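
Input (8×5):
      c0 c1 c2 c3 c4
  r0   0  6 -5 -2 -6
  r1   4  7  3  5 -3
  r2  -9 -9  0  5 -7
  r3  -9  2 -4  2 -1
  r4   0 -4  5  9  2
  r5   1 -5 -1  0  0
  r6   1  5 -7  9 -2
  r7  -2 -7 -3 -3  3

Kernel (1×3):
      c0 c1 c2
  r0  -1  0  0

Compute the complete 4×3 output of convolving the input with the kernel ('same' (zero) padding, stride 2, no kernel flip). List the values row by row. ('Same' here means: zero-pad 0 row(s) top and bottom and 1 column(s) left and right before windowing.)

0 -6 2
0 9 -5
0 4 -9
0 -5 -9

Output[0,0]: The receptive field on the zero-padded input at this output position is [0 0 6]. Elementwise product with the kernel and sum: 0·-1.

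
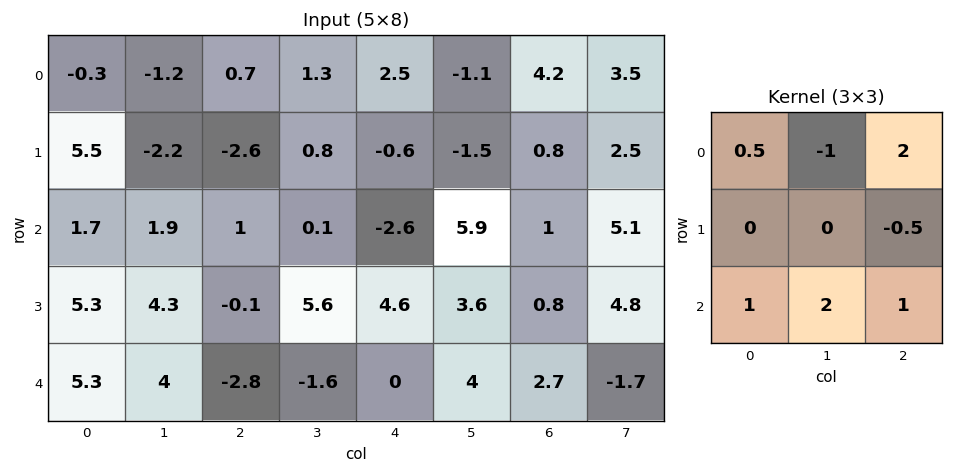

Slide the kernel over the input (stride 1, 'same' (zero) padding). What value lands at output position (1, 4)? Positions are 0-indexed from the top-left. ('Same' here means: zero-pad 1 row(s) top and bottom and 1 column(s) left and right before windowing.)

-2.5

The receptive field on the zero-padded input at this output position is [1.3 2.5 -1.1 / 0.8 -0.6 -1.5 / 0.1 -2.6 5.9]. Elementwise product with the kernel and sum: 1.3·0.5 + 2.5·-1 + -1.1·2 + -1.5·-0.5 + 0.1·1 + -2.6·2 + 5.9·1.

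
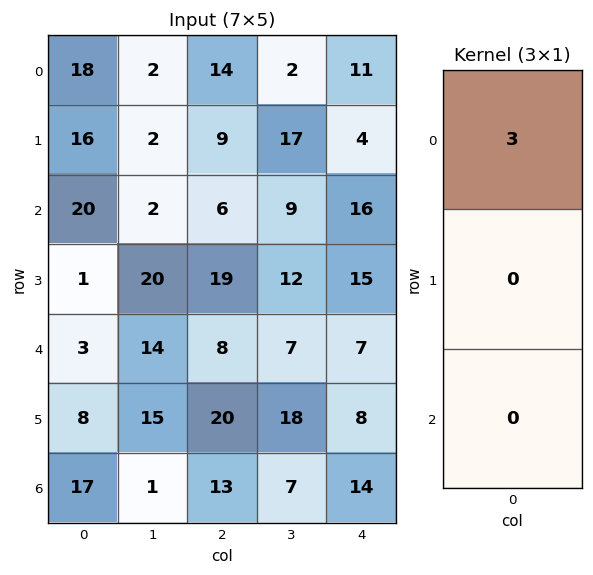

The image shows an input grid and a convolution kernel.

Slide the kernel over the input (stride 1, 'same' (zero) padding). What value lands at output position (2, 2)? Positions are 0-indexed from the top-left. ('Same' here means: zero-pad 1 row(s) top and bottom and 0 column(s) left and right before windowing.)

The receptive field on the zero-padded input at this output position is [9 / 6 / 19]. Elementwise product with the kernel and sum: 9·3.

27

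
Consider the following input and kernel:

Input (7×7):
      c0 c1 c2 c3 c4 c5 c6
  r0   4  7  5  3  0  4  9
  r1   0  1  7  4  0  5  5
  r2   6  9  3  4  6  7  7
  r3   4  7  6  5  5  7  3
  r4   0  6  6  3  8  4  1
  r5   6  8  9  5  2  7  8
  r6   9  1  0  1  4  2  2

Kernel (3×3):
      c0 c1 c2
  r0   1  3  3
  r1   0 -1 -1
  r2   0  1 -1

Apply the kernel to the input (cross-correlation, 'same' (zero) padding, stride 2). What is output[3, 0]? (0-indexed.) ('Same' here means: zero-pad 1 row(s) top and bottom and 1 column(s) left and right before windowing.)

The receptive field on the zero-padded input at this output position is [0 6 8 / 0 9 1 / 0 0 0]. Elementwise product with the kernel and sum: 0·1 + 6·3 + 8·3 + 9·-1 + 1·-1 + 0·1 + 0·-1.

32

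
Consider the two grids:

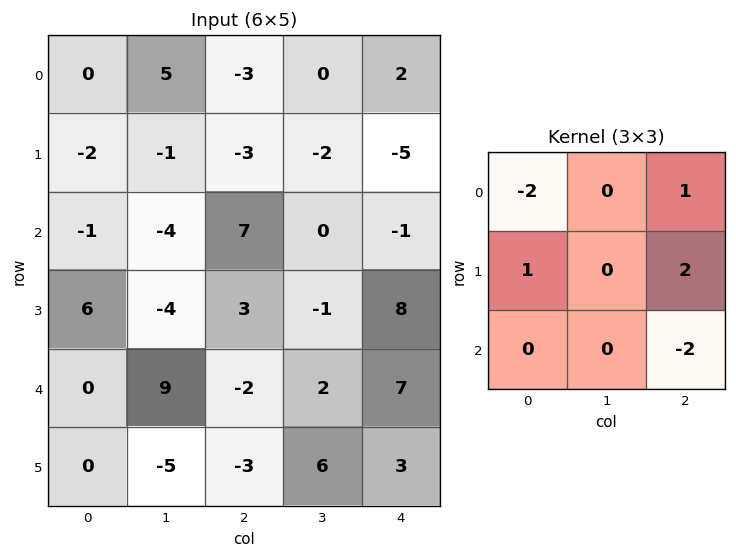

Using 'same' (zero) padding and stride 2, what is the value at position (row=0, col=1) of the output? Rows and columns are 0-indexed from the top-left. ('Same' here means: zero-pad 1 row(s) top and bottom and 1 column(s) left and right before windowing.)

The receptive field on the zero-padded input at this output position is [0 0 0 / 5 -3 0 / -1 -3 -2]. Elementwise product with the kernel and sum: 0·-2 + 0·1 + 5·1 + 0·2 + -2·-2.

9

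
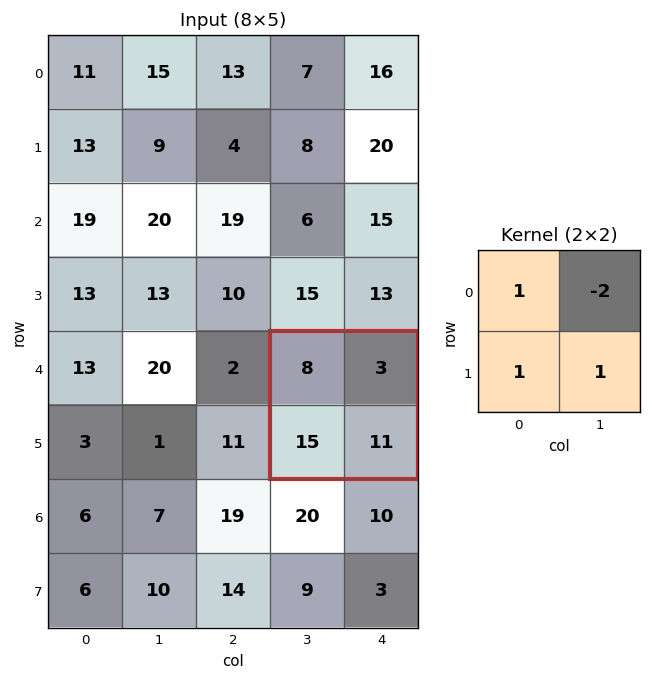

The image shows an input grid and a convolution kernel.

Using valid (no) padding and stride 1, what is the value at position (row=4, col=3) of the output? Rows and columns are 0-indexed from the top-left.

28

The receptive field on the input at this output position is [8 3 / 15 11]. Elementwise product with the kernel and sum: 8·1 + 3·-2 + 15·1 + 11·1.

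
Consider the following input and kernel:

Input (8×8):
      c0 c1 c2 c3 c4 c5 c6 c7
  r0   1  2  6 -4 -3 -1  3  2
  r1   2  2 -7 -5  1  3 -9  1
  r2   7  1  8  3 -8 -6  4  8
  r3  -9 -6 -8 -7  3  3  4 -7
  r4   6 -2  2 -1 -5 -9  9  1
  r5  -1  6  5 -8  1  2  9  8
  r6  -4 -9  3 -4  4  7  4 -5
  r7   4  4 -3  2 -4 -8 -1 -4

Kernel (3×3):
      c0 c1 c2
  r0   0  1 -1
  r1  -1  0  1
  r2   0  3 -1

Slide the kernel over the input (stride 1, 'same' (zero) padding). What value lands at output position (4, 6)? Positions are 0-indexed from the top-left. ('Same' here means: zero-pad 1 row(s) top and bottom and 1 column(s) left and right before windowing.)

40

The receptive field on the zero-padded input at this output position is [3 4 -7 / -9 9 1 / 2 9 8]. Elementwise product with the kernel and sum: 4·1 + -7·-1 + -9·-1 + 1·1 + 9·3 + 8·-1.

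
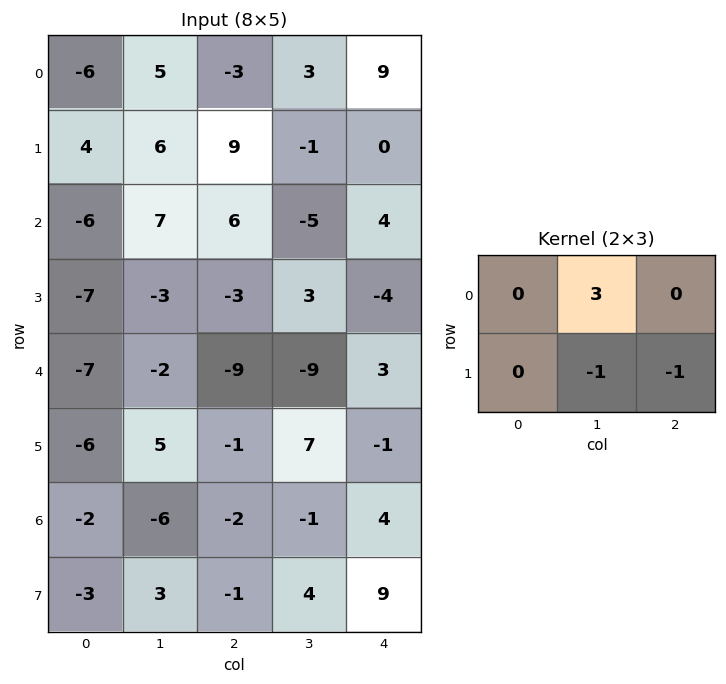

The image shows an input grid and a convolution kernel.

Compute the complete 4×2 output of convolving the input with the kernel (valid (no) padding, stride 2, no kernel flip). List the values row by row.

0 10
27 -14
-10 -33
-20 -16

Output[0,0]: The receptive field on the input at this output position is [-6 5 -3 / 4 6 9]. Elementwise product with the kernel and sum: 5·3 + 6·-1 + 9·-1.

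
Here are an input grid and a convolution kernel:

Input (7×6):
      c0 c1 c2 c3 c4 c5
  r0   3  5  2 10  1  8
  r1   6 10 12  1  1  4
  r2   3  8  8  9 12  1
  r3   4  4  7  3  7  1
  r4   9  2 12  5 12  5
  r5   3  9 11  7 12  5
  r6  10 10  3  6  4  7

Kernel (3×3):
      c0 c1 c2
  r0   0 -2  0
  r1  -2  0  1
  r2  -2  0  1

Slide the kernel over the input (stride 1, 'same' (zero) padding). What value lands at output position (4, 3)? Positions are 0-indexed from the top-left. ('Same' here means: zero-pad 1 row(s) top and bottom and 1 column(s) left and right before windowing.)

-28

The receptive field on the zero-padded input at this output position is [7 3 7 / 12 5 12 / 11 7 12]. Elementwise product with the kernel and sum: 3·-2 + 12·-2 + 12·1 + 11·-2 + 12·1.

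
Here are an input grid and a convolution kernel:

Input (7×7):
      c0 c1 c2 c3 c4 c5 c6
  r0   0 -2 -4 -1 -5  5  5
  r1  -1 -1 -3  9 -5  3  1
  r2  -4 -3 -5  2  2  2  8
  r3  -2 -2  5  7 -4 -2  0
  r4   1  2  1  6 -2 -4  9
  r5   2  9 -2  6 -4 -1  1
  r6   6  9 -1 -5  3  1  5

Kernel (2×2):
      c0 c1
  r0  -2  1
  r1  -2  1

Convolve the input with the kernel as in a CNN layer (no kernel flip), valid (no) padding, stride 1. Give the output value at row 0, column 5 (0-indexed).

The receptive field on the input at this output position is [5 5 / 3 1]. Elementwise product with the kernel and sum: 5·-2 + 5·1 + 3·-2 + 1·1.

-10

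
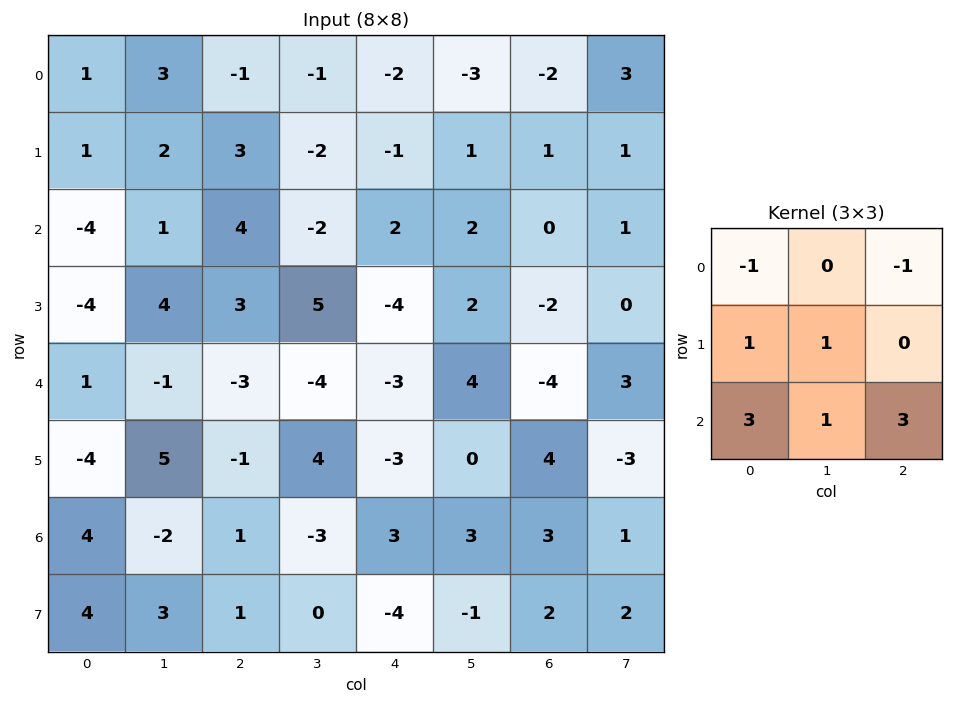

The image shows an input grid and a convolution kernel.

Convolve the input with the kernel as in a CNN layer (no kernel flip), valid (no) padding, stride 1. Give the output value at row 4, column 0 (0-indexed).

The receptive field on the input at this output position is [1 -1 -3 / -4 5 -1 / 4 -2 1]. Elementwise product with the kernel and sum: 1·-1 + -3·-1 + -4·1 + 5·1 + 4·3 + -2·1 + 1·3.

16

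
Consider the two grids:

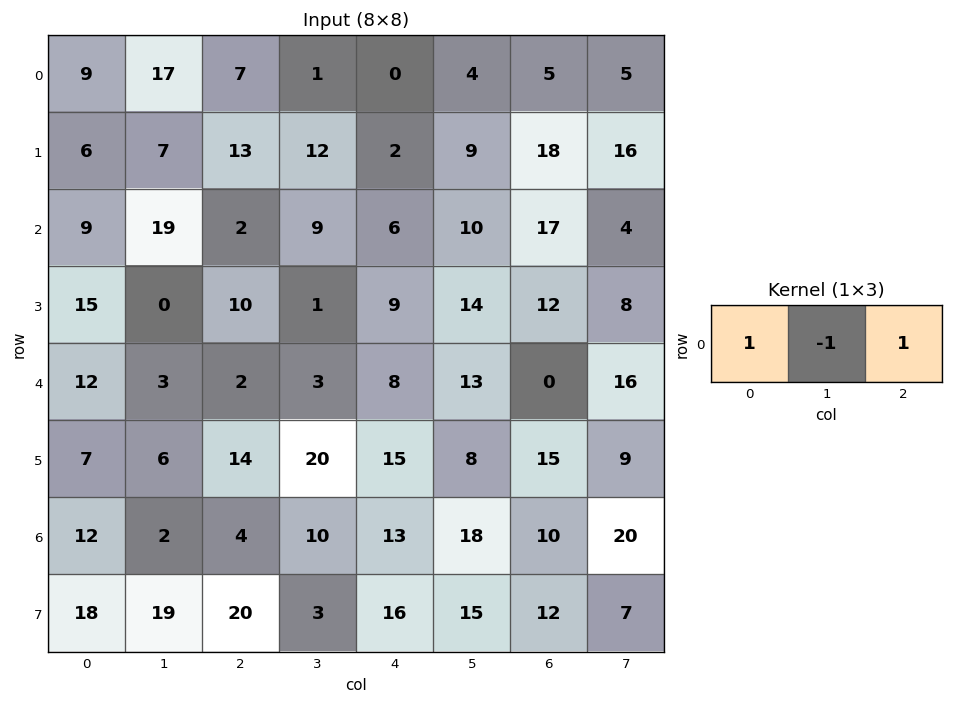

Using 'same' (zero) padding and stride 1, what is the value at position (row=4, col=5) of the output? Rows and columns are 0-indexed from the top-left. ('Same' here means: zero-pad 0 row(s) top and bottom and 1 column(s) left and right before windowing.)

-5

The receptive field on the zero-padded input at this output position is [8 13 0]. Elementwise product with the kernel and sum: 8·1 + 13·-1 + 0·1.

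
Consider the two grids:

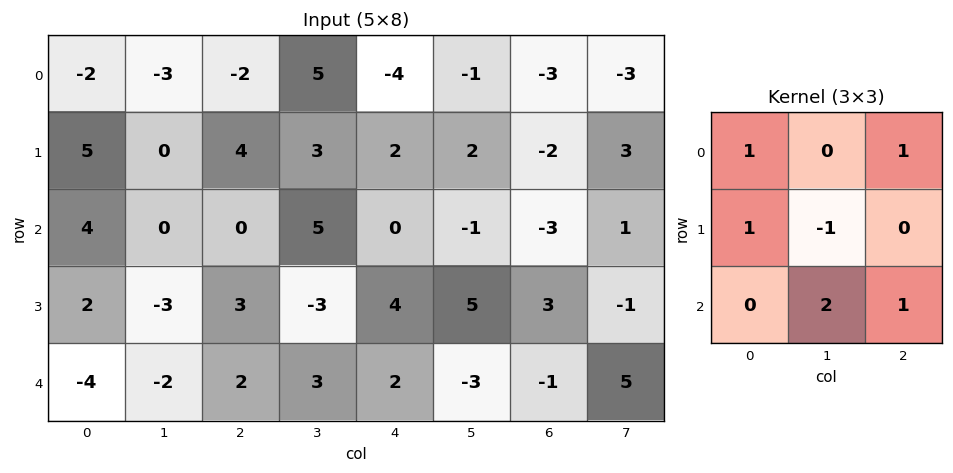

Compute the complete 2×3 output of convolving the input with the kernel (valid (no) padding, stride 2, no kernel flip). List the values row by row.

1 5 -12
7 14 -11

Output[0,0]: The receptive field on the input at this output position is [-2 -3 -2 / 5 0 4 / 4 0 0]. Elementwise product with the kernel and sum: -2·1 + -2·1 + 5·1 + 0·-1 + 0·2 + 0·1.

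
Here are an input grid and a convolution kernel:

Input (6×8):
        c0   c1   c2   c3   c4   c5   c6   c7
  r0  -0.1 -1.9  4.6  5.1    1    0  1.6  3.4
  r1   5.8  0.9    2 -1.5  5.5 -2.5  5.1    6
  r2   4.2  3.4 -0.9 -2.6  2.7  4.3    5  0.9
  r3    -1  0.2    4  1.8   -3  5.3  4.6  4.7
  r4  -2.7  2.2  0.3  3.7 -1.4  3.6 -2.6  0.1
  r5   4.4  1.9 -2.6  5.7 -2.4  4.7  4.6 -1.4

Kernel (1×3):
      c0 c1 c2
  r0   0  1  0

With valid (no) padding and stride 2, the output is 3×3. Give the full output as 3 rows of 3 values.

Output[0,0]: The receptive field on the input at this output position is [-0.1 -1.9 4.6]. Elementwise product with the kernel and sum: -1.9·1.
Output[0,1]: The receptive field on the input at this output position is [4.6 5.1 1]. Elementwise product with the kernel and sum: 5.1·1.

-1.9 5.1 0
3.4 -2.6 4.3
2.2 3.7 3.6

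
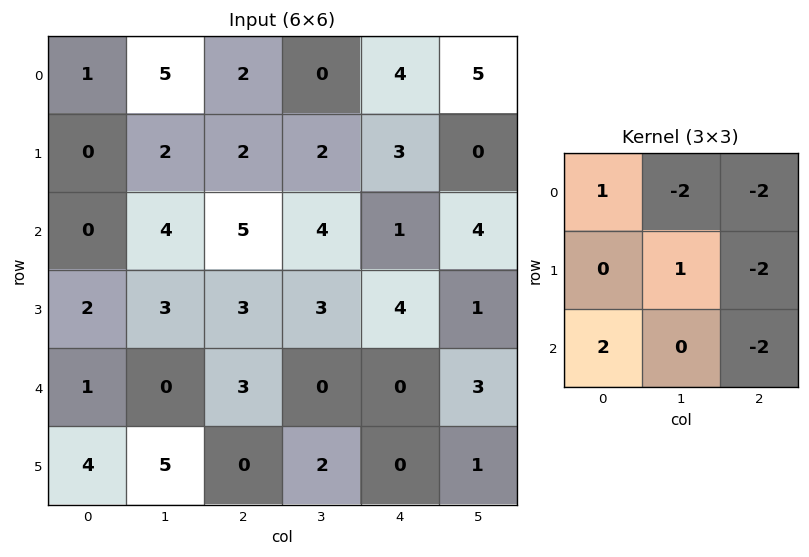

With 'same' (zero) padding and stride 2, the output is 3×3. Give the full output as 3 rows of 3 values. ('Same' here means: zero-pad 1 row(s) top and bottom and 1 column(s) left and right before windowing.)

Output[0,0]: The receptive field on the zero-padded input at this output position is [0 0 0 / 0 1 5 / 0 0 2]. Elementwise product with the kernel and sum: 0·1 + 0·-2 + 0·-2 + 1·1 + 5·-2 + 0·2 + 2·-2.
Output[0,1]: The receptive field on the zero-padded input at this output position is [0 0 0 / 5 2 0 / 2 2 2]. Elementwise product with the kernel and sum: 0·1 + 0·-2 + 0·-2 + 2·1 + 0·-2 + 2·2 + 2·-2.

-13 2 -2
-18 -9 -7
-19 0 -11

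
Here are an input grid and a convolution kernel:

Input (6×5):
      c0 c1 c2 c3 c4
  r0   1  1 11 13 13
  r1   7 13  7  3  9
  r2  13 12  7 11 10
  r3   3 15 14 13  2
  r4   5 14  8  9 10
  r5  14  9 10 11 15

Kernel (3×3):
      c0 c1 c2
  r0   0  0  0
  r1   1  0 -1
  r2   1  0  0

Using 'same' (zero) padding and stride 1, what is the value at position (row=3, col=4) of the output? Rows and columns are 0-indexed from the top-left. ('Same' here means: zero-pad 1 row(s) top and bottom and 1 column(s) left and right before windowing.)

The receptive field on the zero-padded input at this output position is [11 10 0 / 13 2 0 / 9 10 0]. Elementwise product with the kernel and sum: 13·1 + 0·-1 + 9·1.

22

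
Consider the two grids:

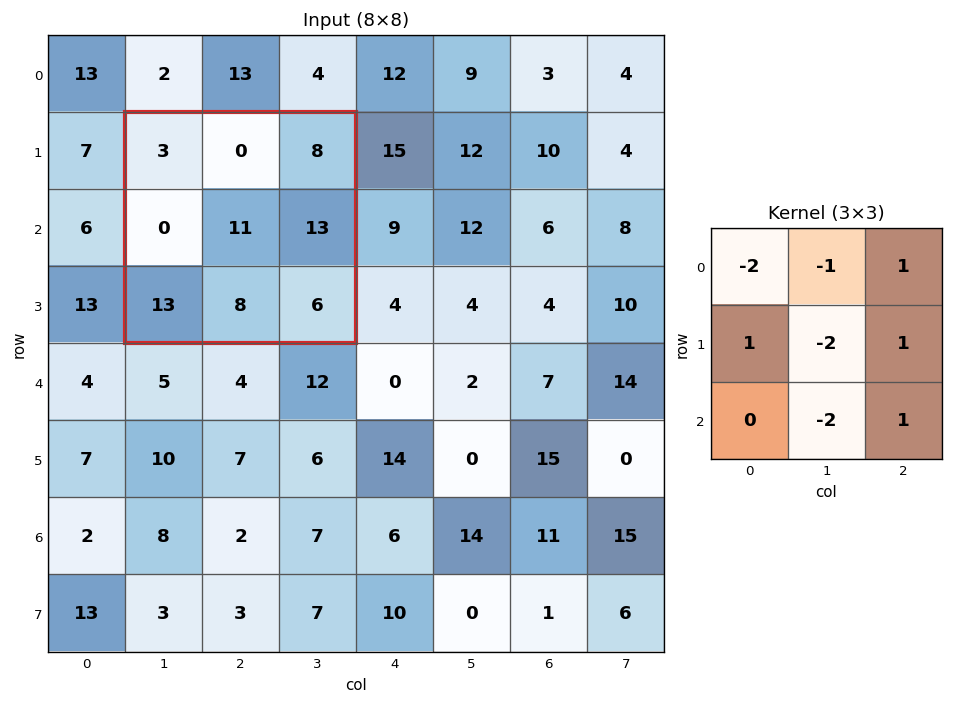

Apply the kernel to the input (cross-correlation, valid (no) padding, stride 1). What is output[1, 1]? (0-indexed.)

-17

The receptive field on the input at this output position is [3 0 8 / 0 11 13 / 13 8 6]. Elementwise product with the kernel and sum: 3·-2 + 0·-1 + 8·1 + 0·1 + 11·-2 + 13·1 + 8·-2 + 6·1.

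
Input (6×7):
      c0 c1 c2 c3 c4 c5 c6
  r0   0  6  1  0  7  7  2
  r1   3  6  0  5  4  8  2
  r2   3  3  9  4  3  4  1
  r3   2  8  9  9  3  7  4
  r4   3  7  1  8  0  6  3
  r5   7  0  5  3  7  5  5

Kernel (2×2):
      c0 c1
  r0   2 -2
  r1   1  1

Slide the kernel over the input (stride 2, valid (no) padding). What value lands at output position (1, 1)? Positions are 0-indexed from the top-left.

The receptive field on the input at this output position is [9 4 / 9 9]. Elementwise product with the kernel and sum: 9·2 + 4·-2 + 9·1 + 9·1.

28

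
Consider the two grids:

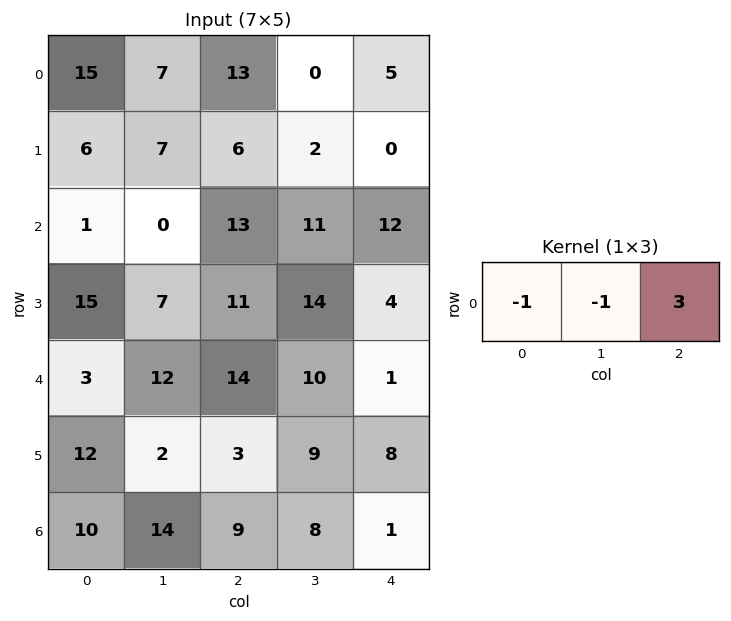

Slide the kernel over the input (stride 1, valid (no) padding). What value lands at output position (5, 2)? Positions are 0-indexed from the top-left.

12

The receptive field on the input at this output position is [3 9 8]. Elementwise product with the kernel and sum: 3·-1 + 9·-1 + 8·3.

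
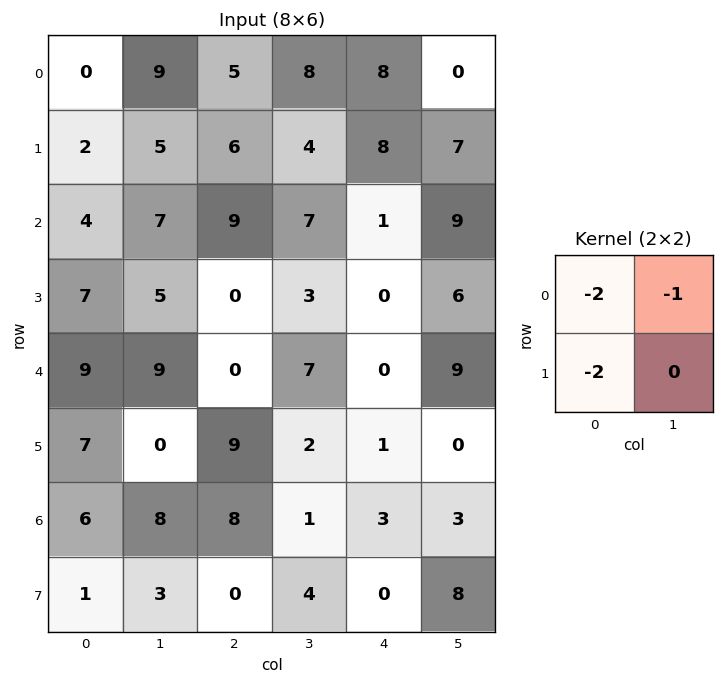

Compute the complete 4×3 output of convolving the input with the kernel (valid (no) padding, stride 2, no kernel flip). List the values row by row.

-13 -30 -32
-29 -25 -11
-41 -25 -11
-22 -17 -9

Output[0,0]: The receptive field on the input at this output position is [0 9 / 2 5]. Elementwise product with the kernel and sum: 0·-2 + 9·-1 + 2·-2.
Output[0,1]: The receptive field on the input at this output position is [5 8 / 6 4]. Elementwise product with the kernel and sum: 5·-2 + 8·-1 + 6·-2.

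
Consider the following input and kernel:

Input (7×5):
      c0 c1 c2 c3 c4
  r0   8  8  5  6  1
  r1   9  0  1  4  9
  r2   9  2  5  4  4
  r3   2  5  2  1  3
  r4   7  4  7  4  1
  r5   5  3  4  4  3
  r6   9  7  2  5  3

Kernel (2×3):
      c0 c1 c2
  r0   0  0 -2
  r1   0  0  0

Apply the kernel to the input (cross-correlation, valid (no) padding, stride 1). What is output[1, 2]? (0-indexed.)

The receptive field on the input at this output position is [1 4 9 / 5 4 4]. Elementwise product with the kernel and sum: 9·-2.

-18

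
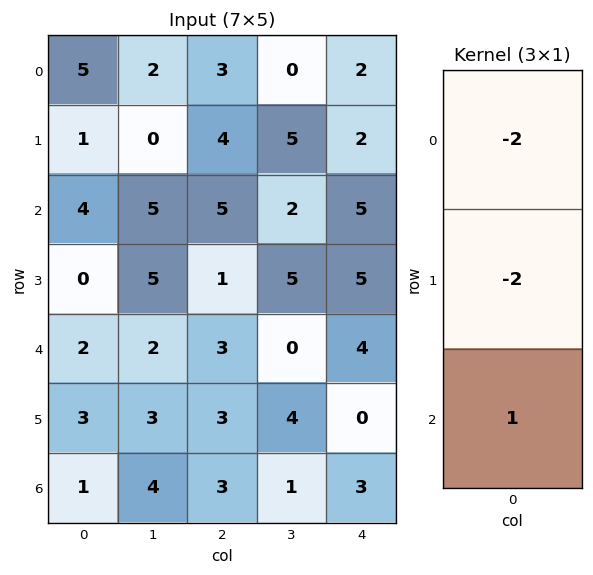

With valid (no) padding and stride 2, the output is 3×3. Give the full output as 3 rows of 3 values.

Output[0,0]: The receptive field on the input at this output position is [5 / 1 / 4]. Elementwise product with the kernel and sum: 5·-2 + 1·-2 + 4·1.

-8 -9 -3
-6 -9 -16
-9 -9 -5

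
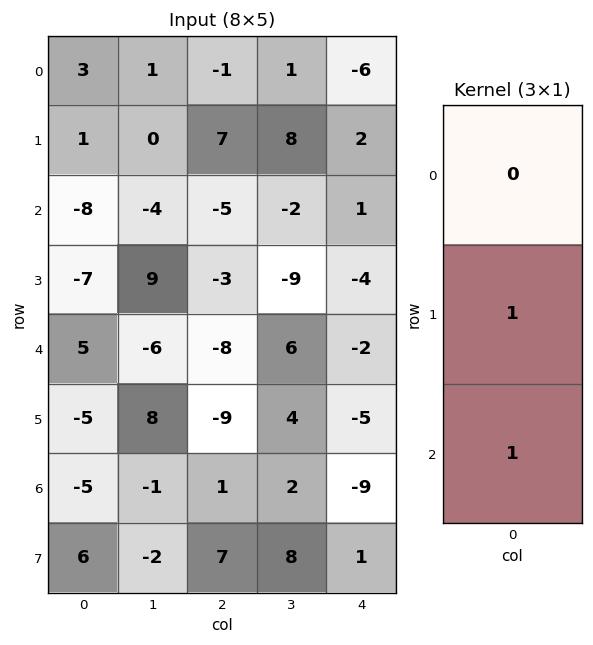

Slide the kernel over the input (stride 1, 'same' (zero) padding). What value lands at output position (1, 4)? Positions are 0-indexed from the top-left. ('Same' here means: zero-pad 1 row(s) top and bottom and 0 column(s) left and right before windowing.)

3

The receptive field on the zero-padded input at this output position is [-6 / 2 / 1]. Elementwise product with the kernel and sum: 2·1 + 1·1.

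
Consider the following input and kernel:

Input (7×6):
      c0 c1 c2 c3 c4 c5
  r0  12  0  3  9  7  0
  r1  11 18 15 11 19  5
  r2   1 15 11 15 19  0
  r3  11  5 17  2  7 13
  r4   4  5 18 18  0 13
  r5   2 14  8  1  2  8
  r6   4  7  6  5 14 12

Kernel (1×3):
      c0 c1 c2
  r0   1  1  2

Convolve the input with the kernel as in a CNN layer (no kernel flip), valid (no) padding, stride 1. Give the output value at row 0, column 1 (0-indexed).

21

The receptive field on the input at this output position is [0 3 9]. Elementwise product with the kernel and sum: 0·1 + 3·1 + 9·2.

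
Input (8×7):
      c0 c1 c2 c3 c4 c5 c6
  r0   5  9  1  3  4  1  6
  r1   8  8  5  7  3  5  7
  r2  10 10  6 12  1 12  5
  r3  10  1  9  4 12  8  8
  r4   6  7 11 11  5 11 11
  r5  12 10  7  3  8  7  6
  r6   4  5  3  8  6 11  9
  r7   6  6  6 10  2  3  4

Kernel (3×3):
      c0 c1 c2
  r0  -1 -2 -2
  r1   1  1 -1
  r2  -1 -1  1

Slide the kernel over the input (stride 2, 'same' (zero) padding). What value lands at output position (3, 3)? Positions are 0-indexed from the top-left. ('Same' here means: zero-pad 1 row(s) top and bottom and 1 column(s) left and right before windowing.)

-6

The receptive field on the zero-padded input at this output position is [7 6 0 / 11 9 0 / 3 4 0]. Elementwise product with the kernel and sum: 7·-1 + 6·-2 + 0·-2 + 11·1 + 9·1 + 0·-1 + 3·-1 + 4·-1 + 0·1.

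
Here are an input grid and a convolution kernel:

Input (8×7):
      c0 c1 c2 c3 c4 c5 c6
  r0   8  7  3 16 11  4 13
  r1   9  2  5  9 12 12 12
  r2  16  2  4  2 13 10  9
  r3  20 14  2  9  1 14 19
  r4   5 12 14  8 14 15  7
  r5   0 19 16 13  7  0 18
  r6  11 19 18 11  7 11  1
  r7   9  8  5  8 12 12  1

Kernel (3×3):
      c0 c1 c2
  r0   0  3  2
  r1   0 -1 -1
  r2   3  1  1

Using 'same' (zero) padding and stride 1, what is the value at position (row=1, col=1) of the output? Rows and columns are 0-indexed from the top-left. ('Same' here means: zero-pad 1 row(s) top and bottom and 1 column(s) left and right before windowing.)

74

The receptive field on the zero-padded input at this output position is [8 7 3 / 9 2 5 / 16 2 4]. Elementwise product with the kernel and sum: 7·3 + 3·2 + 2·-1 + 5·-1 + 16·3 + 2·1 + 4·1.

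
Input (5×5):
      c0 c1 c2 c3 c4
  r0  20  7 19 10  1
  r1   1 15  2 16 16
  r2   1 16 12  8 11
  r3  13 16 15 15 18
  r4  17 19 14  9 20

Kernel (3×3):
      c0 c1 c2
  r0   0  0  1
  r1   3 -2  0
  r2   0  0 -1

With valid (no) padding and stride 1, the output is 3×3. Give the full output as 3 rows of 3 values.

Output[0,0]: The receptive field on the input at this output position is [20 7 19 / 1 15 2 / 1 16 12]. Elementwise product with the kernel and sum: 19·1 + 1·3 + 15·-2 + 12·-1.

-20 43 -36
-42 25 18
5 17 6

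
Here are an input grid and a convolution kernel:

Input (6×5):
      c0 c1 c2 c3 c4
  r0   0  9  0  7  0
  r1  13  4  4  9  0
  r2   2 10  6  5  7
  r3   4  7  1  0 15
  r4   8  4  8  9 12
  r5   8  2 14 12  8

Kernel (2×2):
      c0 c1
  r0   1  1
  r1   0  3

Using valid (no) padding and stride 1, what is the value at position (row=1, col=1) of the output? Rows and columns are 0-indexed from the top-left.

26

The receptive field on the input at this output position is [4 4 / 10 6]. Elementwise product with the kernel and sum: 4·1 + 4·1 + 6·3.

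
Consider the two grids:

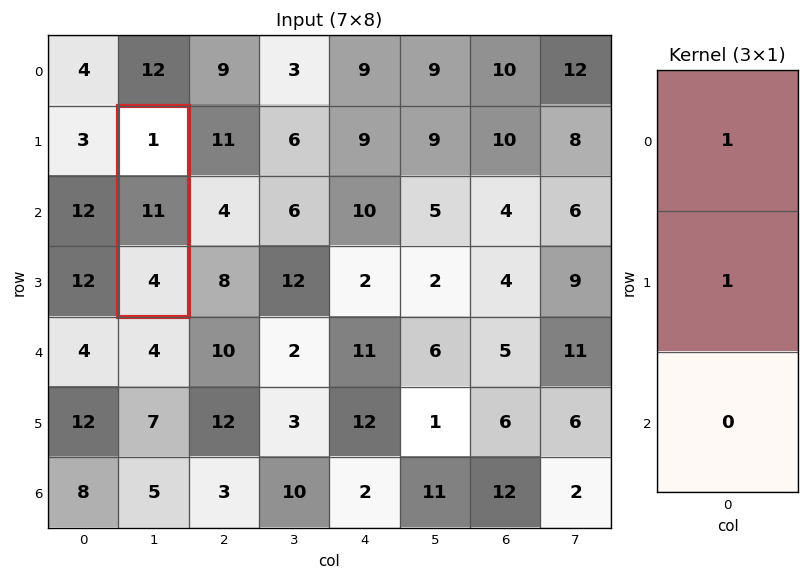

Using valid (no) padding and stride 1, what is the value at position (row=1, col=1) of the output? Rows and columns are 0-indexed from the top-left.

12

The receptive field on the input at this output position is [1 / 11 / 4]. Elementwise product with the kernel and sum: 1·1 + 11·1.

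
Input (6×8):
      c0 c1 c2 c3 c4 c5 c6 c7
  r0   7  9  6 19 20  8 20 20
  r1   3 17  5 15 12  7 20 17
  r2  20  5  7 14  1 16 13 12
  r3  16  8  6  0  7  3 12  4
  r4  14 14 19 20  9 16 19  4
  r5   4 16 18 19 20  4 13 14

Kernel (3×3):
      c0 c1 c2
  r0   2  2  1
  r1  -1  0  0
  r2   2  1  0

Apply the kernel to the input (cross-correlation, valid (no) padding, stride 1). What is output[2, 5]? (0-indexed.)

The receptive field on the input at this output position is [16 13 12 / 3 12 4 / 16 19 4]. Elementwise product with the kernel and sum: 16·2 + 13·2 + 12·1 + 3·-1 + 16·2 + 19·1.

118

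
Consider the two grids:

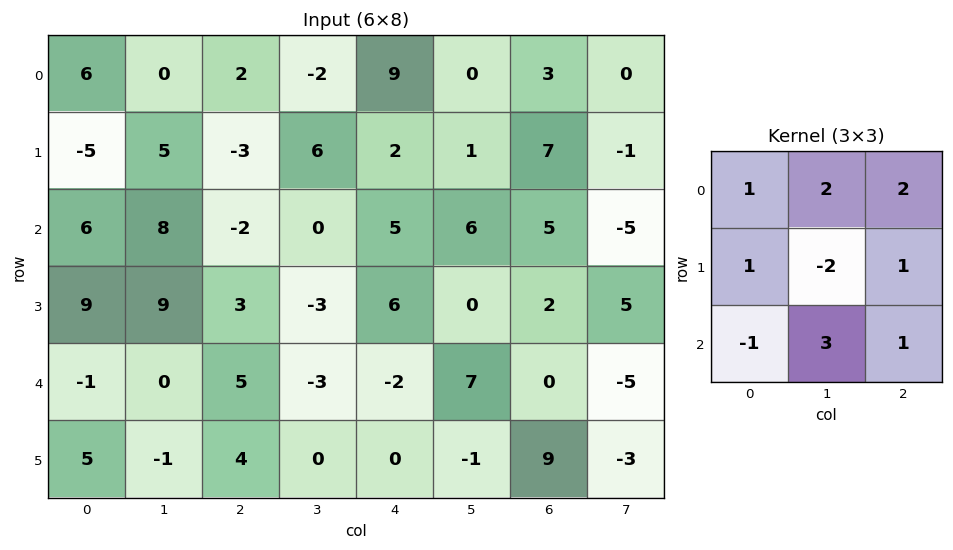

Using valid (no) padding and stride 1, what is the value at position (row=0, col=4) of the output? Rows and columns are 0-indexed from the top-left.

40

The receptive field on the input at this output position is [9 0 3 / 2 1 7 / 5 6 5]. Elementwise product with the kernel and sum: 9·1 + 0·2 + 3·2 + 2·1 + 1·-2 + 7·1 + 5·-1 + 6·3 + 5·1.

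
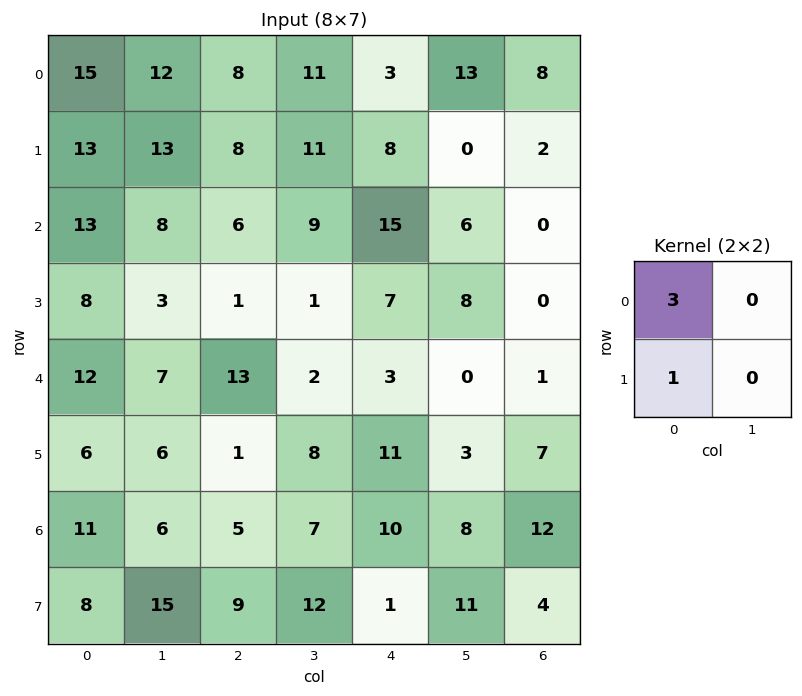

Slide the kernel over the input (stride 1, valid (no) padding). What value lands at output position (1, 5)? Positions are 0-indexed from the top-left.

The receptive field on the input at this output position is [0 2 / 6 0]. Elementwise product with the kernel and sum: 0·3 + 6·1.

6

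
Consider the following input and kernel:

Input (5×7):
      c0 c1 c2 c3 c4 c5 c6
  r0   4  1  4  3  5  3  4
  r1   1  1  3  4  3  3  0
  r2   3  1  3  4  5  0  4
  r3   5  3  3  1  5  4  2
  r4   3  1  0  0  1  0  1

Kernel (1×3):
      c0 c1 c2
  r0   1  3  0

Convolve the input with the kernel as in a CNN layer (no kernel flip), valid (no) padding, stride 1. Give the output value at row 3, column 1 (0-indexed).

The receptive field on the input at this output position is [3 3 1]. Elementwise product with the kernel and sum: 3·1 + 3·3.

12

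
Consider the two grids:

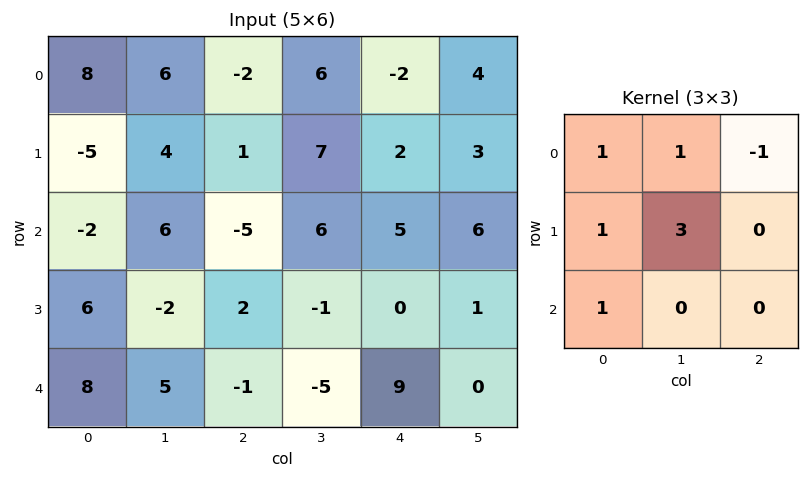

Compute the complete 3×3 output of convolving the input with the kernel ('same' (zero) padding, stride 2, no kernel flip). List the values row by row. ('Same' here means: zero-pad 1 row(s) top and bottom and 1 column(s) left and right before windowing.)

24 4 7
-15 -13 26
32 3 20

Output[0,0]: The receptive field on the zero-padded input at this output position is [0 0 0 / 0 8 6 / 0 -5 4]. Elementwise product with the kernel and sum: 0·1 + 0·1 + 0·-1 + 0·1 + 8·3 + 0·1.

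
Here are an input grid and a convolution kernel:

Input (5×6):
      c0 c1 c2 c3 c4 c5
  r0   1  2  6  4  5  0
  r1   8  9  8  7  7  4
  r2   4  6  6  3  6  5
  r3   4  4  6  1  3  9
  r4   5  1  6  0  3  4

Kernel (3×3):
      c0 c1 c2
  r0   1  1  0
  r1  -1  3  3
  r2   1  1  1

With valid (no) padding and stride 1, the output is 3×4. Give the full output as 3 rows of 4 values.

62 59 59 49
63 49 46 57
48 36 24 51

Output[0,0]: The receptive field on the input at this output position is [1 2 6 / 8 9 8 / 4 6 6]. Elementwise product with the kernel and sum: 1·1 + 2·1 + 8·-1 + 9·3 + 8·3 + 4·1 + 6·1 + 6·1.
Output[0,1]: The receptive field on the input at this output position is [2 6 4 / 9 8 7 / 6 6 3]. Elementwise product with the kernel and sum: 2·1 + 6·1 + 9·-1 + 8·3 + 7·3 + 6·1 + 6·1 + 3·1.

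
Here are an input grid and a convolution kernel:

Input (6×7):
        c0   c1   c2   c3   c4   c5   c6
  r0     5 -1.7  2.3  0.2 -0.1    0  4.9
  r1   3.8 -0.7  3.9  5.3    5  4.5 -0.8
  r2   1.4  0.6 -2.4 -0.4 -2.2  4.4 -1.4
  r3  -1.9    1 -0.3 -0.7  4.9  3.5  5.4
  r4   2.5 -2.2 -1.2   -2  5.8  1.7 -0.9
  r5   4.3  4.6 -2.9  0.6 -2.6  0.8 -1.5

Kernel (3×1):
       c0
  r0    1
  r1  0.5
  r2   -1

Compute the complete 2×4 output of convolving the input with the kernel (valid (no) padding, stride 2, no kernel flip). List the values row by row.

Output[0,0]: The receptive field on the input at this output position is [5 / 3.8 / 1.4]. Elementwise product with the kernel and sum: 5·1 + 3.8·0.5 + 1.4·-1.
Output[0,1]: The receptive field on the input at this output position is [2.3 / 3.9 / -2.4]. Elementwise product with the kernel and sum: 2.3·1 + 3.9·0.5 + -2.4·-1.

5.5 6.65 4.6 5.9
-2.05 -1.35 -5.55 2.2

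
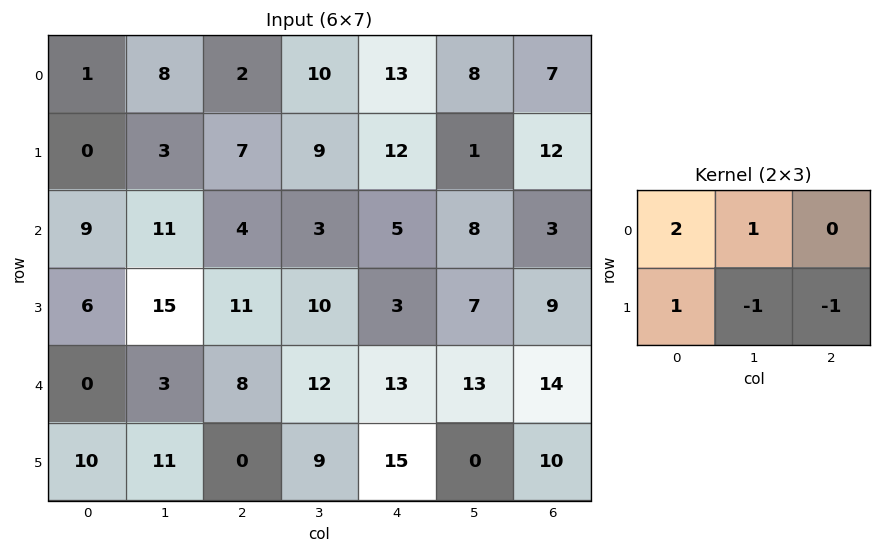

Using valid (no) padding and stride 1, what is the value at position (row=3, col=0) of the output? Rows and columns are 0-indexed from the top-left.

The receptive field on the input at this output position is [6 15 11 / 0 3 8]. Elementwise product with the kernel and sum: 6·2 + 15·1 + 0·1 + 3·-1 + 8·-1.

16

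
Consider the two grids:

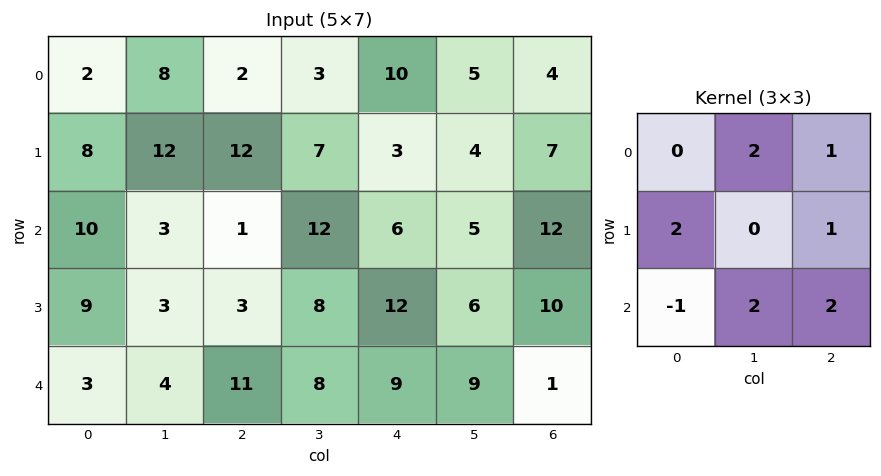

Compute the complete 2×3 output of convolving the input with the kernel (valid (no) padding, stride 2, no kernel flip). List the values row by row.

Output[0,0]: The receptive field on the input at this output position is [2 8 2 / 8 12 12 / 10 3 1]. Elementwise product with the kernel and sum: 8·2 + 2·1 + 8·2 + 12·1 + 10·-1 + 3·2 + 1·2.
Output[0,1]: The receptive field on the input at this output position is [2 3 10 / 12 7 3 / 1 12 6]. Elementwise product with the kernel and sum: 3·2 + 10·1 + 12·2 + 3·1 + 1·-1 + 12·2 + 6·2.

44 78 55
55 71 67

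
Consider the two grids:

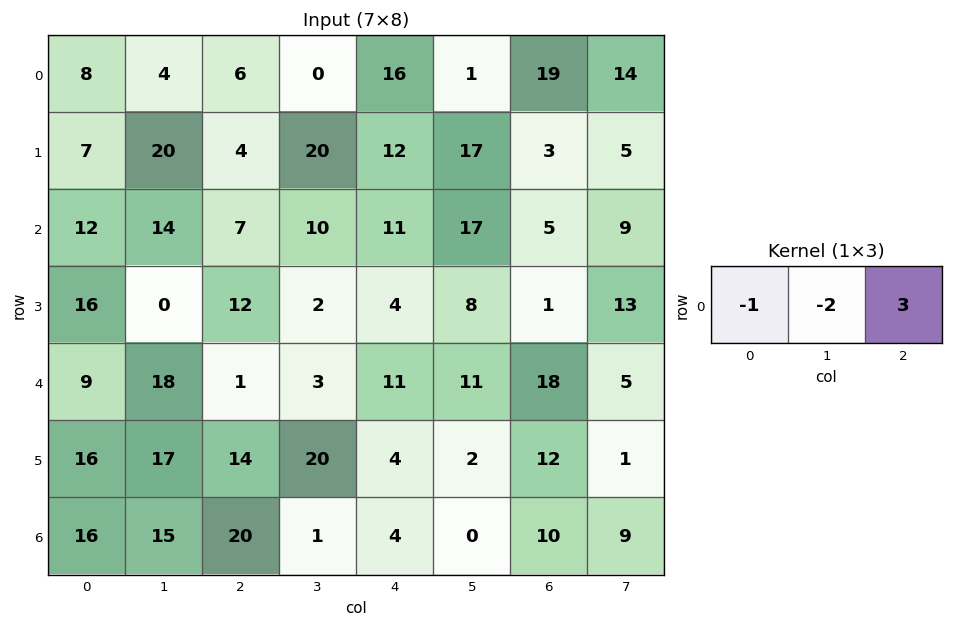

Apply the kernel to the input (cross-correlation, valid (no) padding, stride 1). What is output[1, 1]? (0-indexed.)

The receptive field on the input at this output position is [20 4 20]. Elementwise product with the kernel and sum: 20·-1 + 4·-2 + 20·3.

32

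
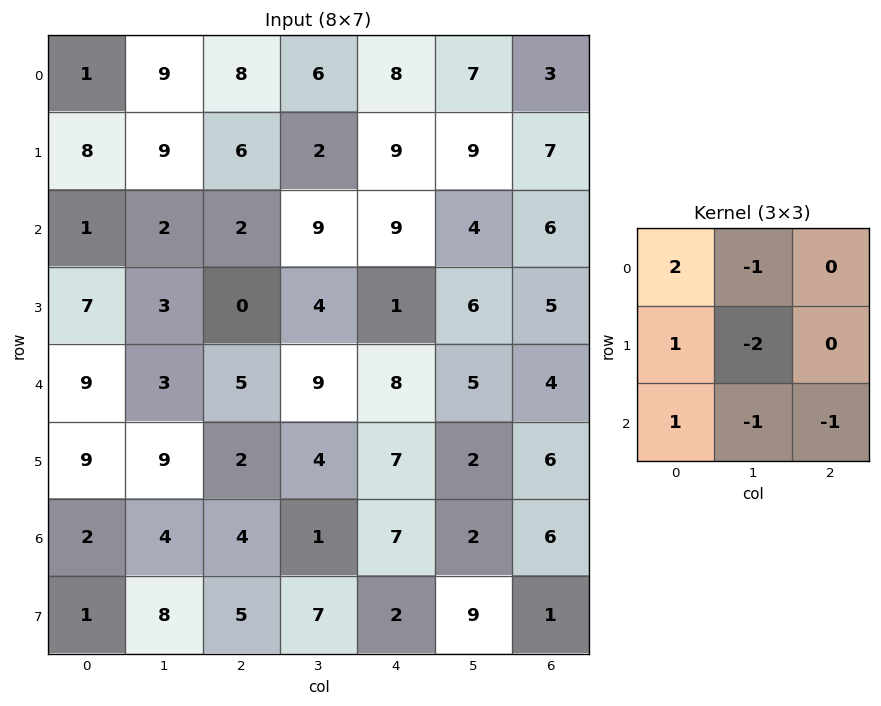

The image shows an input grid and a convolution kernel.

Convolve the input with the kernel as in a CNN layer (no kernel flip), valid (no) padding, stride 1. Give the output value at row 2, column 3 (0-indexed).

The receptive field on the input at this output position is [9 9 4 / 4 1 6 / 9 8 5]. Elementwise product with the kernel and sum: 9·2 + 9·-1 + 4·1 + 1·-2 + 9·1 + 8·-1 + 5·-1.

7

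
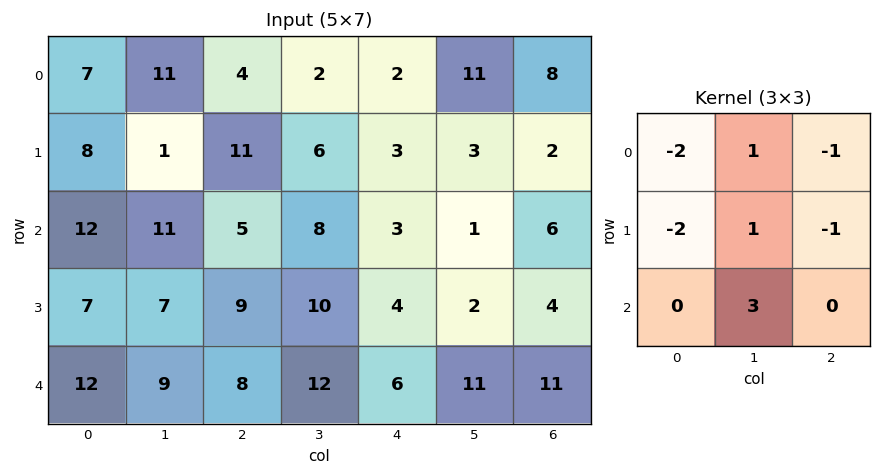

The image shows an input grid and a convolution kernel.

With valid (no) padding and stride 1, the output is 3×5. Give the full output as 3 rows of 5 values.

0 -2 -3 -16 -3
-23 5 6 -14 -10
-7 -16 19 -14 12

Output[0,0]: The receptive field on the input at this output position is [7 11 4 / 8 1 11 / 12 11 5]. Elementwise product with the kernel and sum: 7·-2 + 11·1 + 4·-1 + 8·-2 + 1·1 + 11·-1 + 11·3.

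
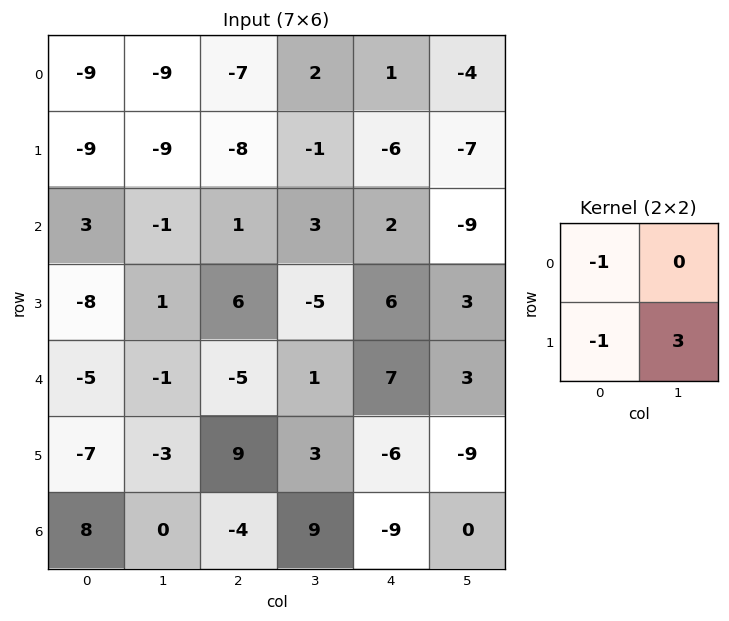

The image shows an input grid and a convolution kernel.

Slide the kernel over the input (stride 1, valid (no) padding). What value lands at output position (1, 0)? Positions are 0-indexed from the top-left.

3

The receptive field on the input at this output position is [-9 -9 / 3 -1]. Elementwise product with the kernel and sum: -9·-1 + 3·-1 + -1·3.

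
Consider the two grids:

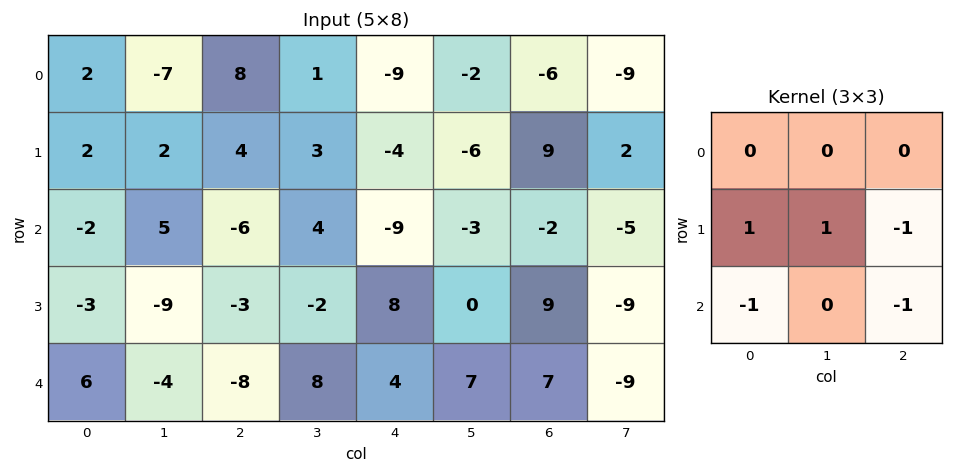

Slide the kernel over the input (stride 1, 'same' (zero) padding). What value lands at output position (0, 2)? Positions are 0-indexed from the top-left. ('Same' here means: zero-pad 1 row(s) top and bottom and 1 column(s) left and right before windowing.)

The receptive field on the zero-padded input at this output position is [0 0 0 / -7 8 1 / 2 4 3]. Elementwise product with the kernel and sum: -7·1 + 8·1 + 1·-1 + 2·-1 + 3·-1.

-5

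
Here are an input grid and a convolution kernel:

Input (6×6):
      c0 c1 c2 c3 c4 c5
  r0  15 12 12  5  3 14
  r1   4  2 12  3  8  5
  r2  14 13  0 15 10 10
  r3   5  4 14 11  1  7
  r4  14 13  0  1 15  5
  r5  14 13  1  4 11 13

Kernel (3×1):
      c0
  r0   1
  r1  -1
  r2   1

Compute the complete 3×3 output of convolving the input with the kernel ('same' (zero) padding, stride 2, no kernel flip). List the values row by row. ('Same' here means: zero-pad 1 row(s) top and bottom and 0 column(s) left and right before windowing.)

-11 0 5
-5 26 -1
5 15 -3

Output[0,0]: The receptive field on the zero-padded input at this output position is [0 / 15 / 4]. Elementwise product with the kernel and sum: 0·1 + 15·-1 + 4·1.
Output[0,1]: The receptive field on the zero-padded input at this output position is [0 / 12 / 12]. Elementwise product with the kernel and sum: 0·1 + 12·-1 + 12·1.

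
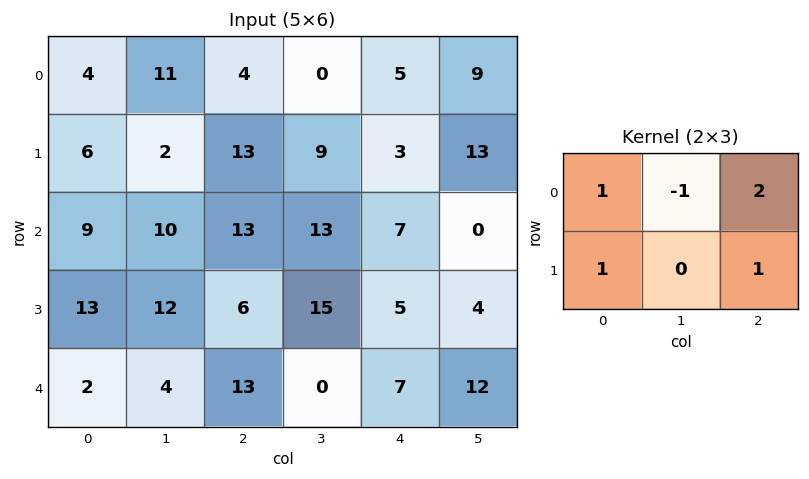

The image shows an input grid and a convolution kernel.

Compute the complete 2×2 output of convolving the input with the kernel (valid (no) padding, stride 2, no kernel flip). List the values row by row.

Output[0,0]: The receptive field on the input at this output position is [4 11 4 / 6 2 13]. Elementwise product with the kernel and sum: 4·1 + 11·-1 + 4·2 + 6·1 + 13·1.
Output[0,1]: The receptive field on the input at this output position is [4 0 5 / 13 9 3]. Elementwise product with the kernel and sum: 4·1 + 0·-1 + 5·2 + 13·1 + 3·1.

20 30
44 25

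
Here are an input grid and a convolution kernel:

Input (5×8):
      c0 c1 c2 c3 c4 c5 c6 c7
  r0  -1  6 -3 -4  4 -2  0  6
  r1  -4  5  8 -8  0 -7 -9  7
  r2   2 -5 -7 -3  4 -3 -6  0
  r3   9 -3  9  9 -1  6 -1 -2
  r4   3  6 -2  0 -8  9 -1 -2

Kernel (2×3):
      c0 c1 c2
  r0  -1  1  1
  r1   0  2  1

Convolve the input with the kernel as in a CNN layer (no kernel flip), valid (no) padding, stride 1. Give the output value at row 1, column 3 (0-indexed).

6

The receptive field on the input at this output position is [-8 0 -7 / -3 4 -3]. Elementwise product with the kernel and sum: -8·-1 + 0·1 + -7·1 + 4·2 + -3·1.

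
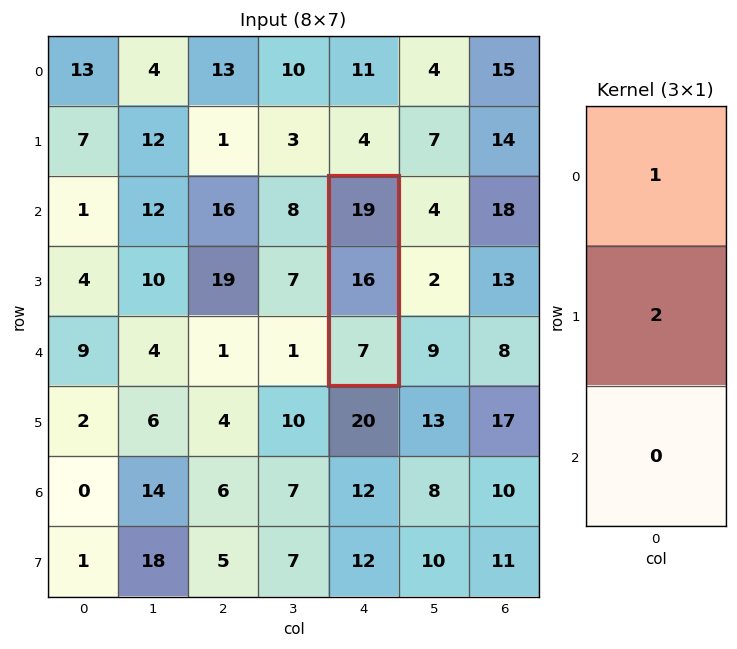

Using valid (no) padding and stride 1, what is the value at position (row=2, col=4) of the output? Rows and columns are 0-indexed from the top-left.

The receptive field on the input at this output position is [19 / 16 / 7]. Elementwise product with the kernel and sum: 19·1 + 16·2.

51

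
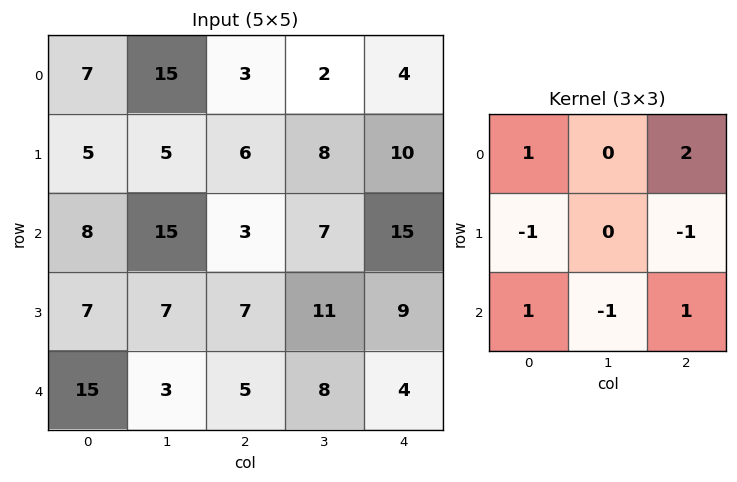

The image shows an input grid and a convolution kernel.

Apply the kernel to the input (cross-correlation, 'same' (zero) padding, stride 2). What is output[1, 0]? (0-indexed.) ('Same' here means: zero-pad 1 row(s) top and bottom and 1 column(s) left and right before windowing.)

The receptive field on the zero-padded input at this output position is [0 5 5 / 0 8 15 / 0 7 7]. Elementwise product with the kernel and sum: 0·1 + 5·2 + 0·-1 + 15·-1 + 0·1 + 7·-1 + 7·1.

-5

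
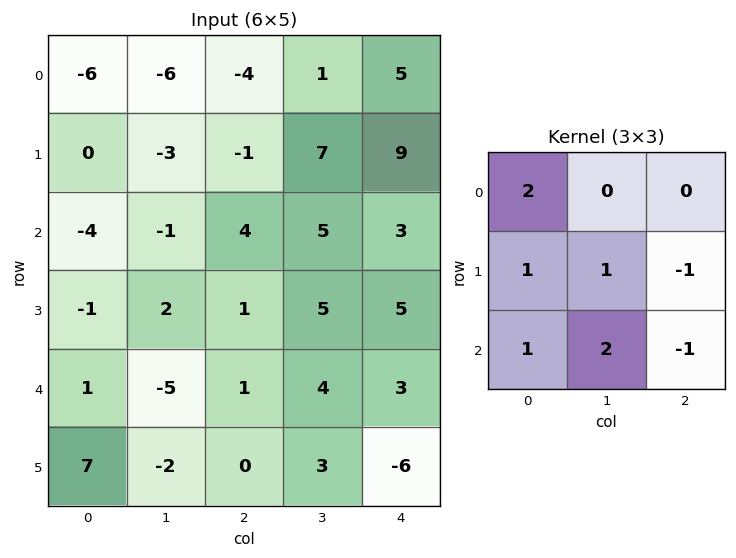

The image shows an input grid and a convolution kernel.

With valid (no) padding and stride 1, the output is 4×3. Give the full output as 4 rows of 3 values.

-24 -21 0
-7 -9 10
-18 -11 15
-4 -9 16

Output[0,0]: The receptive field on the input at this output position is [-6 -6 -4 / 0 -3 -1 / -4 -1 4]. Elementwise product with the kernel and sum: -6·2 + 0·1 + -3·1 + -1·-1 + -4·1 + -1·2 + 4·-1.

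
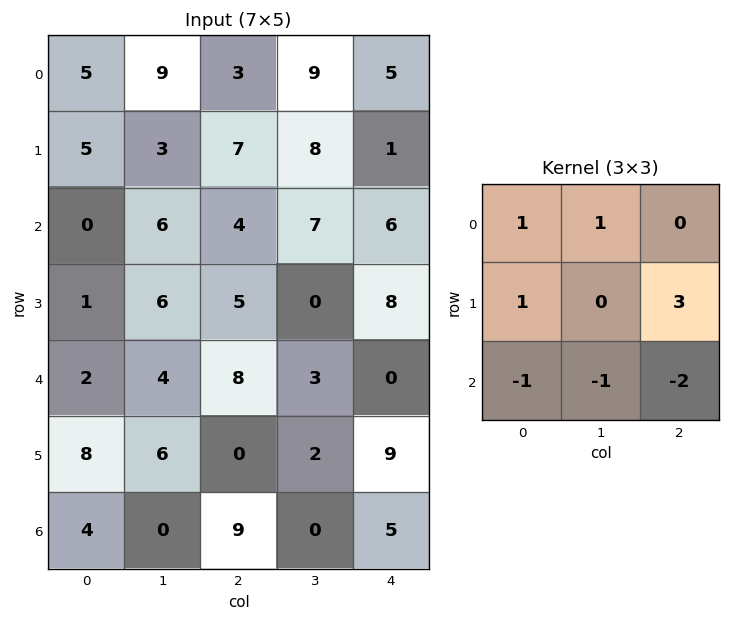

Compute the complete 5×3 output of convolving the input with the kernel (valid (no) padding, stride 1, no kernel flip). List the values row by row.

Output[0,0]: The receptive field on the input at this output position is [5 9 3 / 5 3 7 / 0 6 4]. Elementwise product with the kernel and sum: 5·1 + 9·1 + 5·1 + 7·3 + 0·-1 + 6·-1 + 4·-2.
Output[0,1]: The receptive field on the input at this output position is [9 3 9 / 3 7 8 / 6 4 7]. Elementwise product with the kernel and sum: 9·1 + 3·1 + 3·1 + 8·3 + 6·-1 + 4·-1 + 7·-2.

26 15 -1
3 26 16
0 -2 29
19 14 -7
-8 15 19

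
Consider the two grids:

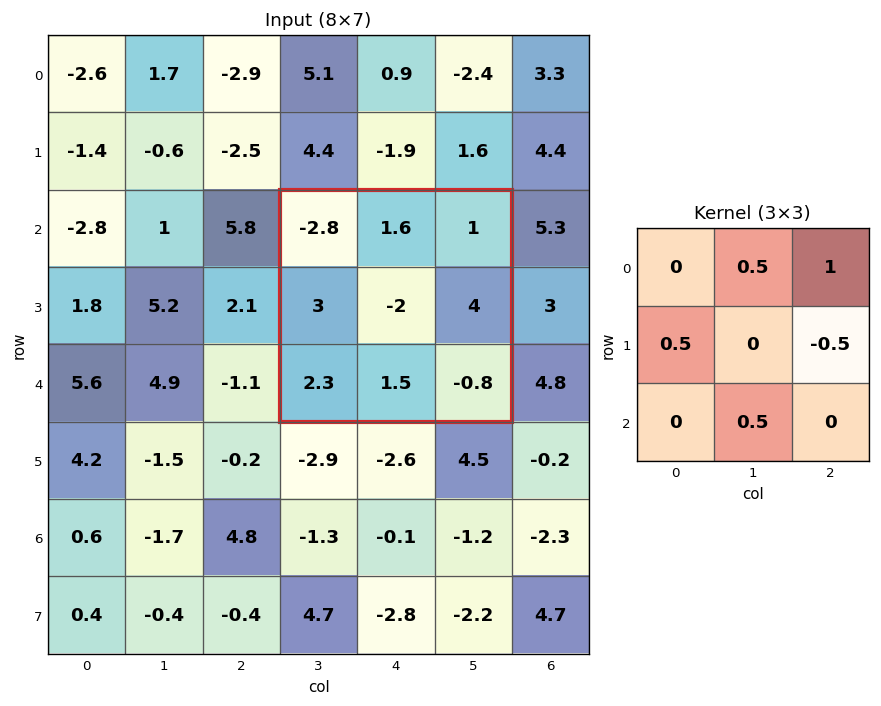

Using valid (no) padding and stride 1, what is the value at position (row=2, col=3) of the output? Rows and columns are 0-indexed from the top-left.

2.05

The receptive field on the input at this output position is [-2.8 1.6 1 / 3 -2 4 / 2.3 1.5 -0.8]. Elementwise product with the kernel and sum: 1.6·0.5 + 1·1 + 3·0.5 + 4·-0.5 + 1.5·0.5.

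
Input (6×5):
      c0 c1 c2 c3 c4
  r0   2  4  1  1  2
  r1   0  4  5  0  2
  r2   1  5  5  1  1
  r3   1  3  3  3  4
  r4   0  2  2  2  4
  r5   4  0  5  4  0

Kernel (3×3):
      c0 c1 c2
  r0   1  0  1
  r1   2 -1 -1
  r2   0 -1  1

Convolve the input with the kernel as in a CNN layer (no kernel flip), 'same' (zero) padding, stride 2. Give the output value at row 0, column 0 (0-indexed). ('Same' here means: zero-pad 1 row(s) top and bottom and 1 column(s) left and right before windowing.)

-2

The receptive field on the zero-padded input at this output position is [0 0 0 / 0 2 4 / 0 0 4]. Elementwise product with the kernel and sum: 0·1 + 0·1 + 0·2 + 2·-1 + 4·-1 + 0·-1 + 4·1.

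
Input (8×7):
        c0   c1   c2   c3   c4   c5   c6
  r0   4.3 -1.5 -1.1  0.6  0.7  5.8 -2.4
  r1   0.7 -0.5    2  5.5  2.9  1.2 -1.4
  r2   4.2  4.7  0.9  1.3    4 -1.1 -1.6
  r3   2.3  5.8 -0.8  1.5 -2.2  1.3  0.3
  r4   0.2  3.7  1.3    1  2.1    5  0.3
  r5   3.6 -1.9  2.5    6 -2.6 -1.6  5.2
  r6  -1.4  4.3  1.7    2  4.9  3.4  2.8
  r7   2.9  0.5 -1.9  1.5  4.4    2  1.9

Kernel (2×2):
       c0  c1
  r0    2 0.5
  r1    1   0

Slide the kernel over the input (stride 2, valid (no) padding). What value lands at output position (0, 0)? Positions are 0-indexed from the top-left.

8.55

The receptive field on the input at this output position is [4.3 -1.5 / 0.7 -0.5]. Elementwise product with the kernel and sum: 4.3·2 + -1.5·0.5 + 0.7·1.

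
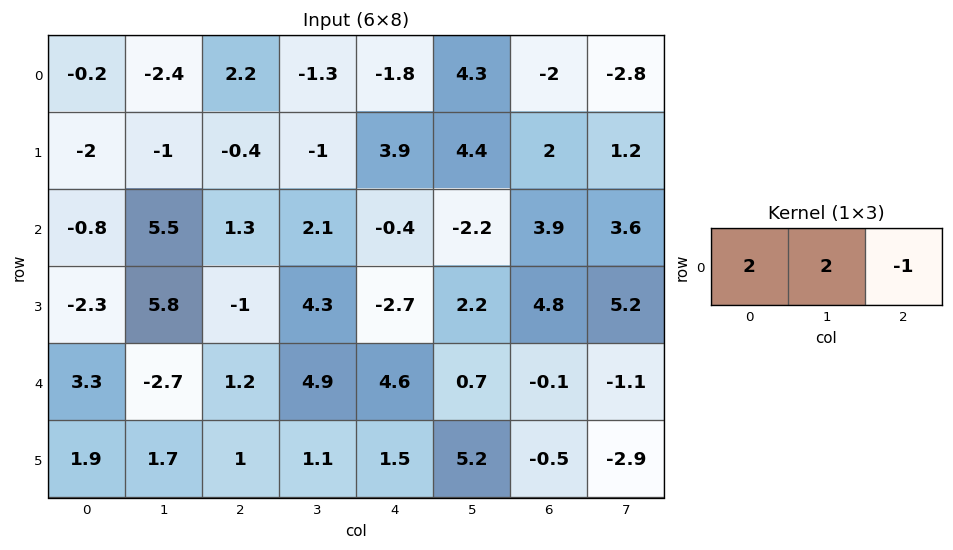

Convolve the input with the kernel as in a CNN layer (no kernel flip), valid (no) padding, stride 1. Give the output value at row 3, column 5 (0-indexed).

The receptive field on the input at this output position is [2.2 4.8 5.2]. Elementwise product with the kernel and sum: 2.2·2 + 4.8·2 + 5.2·-1.

8.8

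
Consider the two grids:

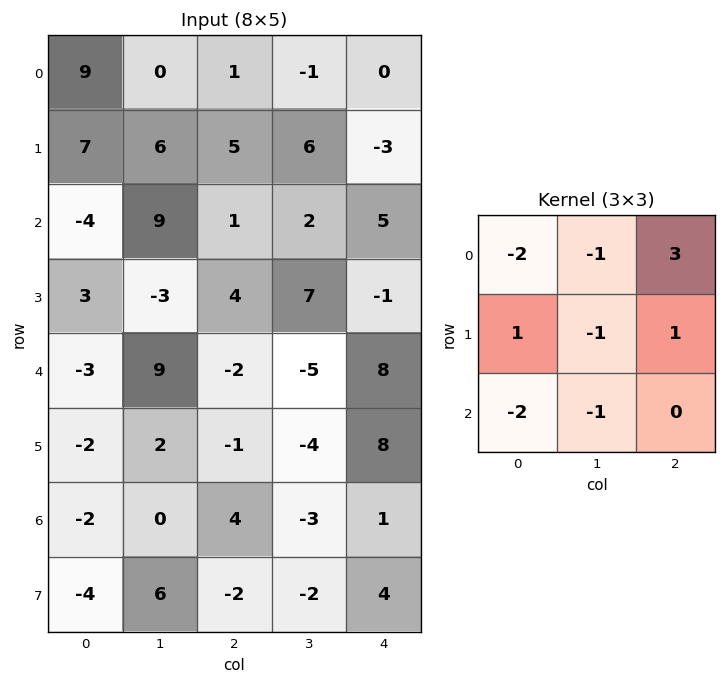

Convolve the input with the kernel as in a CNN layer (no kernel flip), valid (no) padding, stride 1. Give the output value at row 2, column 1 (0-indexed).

The receptive field on the input at this output position is [9 1 2 / -3 4 7 / 9 -2 -5]. Elementwise product with the kernel and sum: 9·-2 + 1·-1 + 2·3 + -3·1 + 4·-1 + 7·1 + 9·-2 + -2·-1.

-29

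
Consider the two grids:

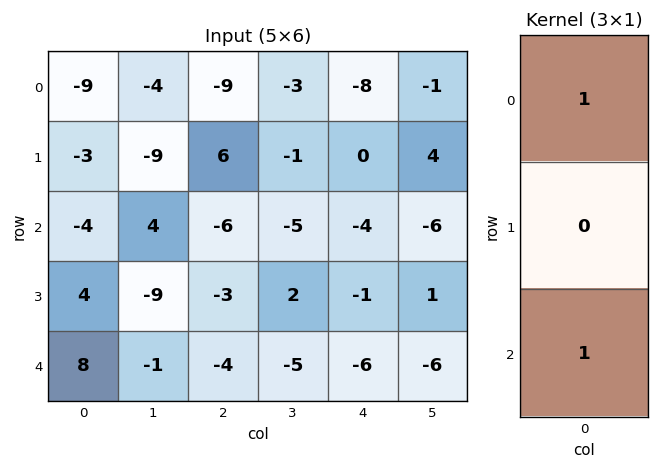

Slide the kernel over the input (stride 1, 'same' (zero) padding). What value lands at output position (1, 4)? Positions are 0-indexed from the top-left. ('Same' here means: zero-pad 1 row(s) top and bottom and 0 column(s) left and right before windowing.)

The receptive field on the zero-padded input at this output position is [-8 / 0 / -4]. Elementwise product with the kernel and sum: -8·1 + -4·1.

-12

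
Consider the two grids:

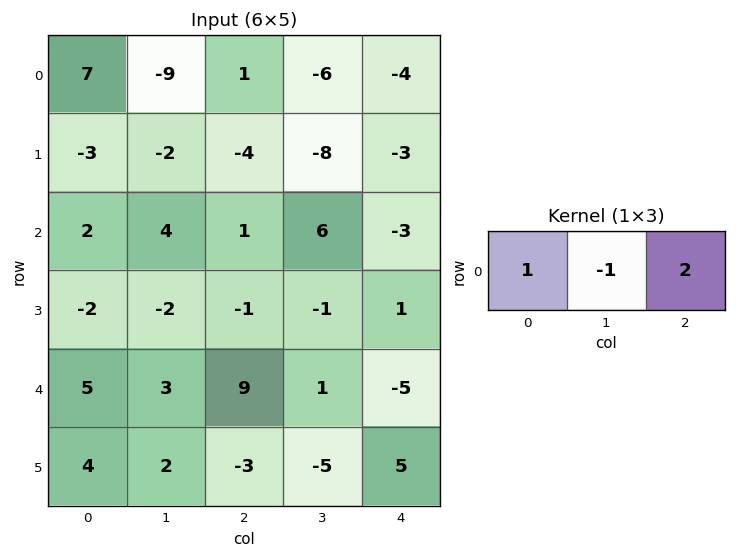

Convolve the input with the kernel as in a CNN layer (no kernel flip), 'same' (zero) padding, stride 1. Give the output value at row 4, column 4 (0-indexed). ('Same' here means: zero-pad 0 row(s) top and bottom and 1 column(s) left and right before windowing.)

The receptive field on the zero-padded input at this output position is [1 -5 0]. Elementwise product with the kernel and sum: 1·1 + -5·-1 + 0·2.

6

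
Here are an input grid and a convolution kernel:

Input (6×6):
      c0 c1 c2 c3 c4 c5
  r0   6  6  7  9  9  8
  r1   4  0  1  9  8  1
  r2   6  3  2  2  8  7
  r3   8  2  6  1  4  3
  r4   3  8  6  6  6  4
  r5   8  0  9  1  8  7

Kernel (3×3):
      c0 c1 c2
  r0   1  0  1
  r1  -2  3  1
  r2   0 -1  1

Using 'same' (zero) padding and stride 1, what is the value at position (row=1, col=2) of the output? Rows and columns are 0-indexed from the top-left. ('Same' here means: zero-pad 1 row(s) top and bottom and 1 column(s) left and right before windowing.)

The receptive field on the zero-padded input at this output position is [6 7 9 / 0 1 9 / 3 2 2]. Elementwise product with the kernel and sum: 6·1 + 9·1 + 0·-2 + 1·3 + 9·1 + 2·-1 + 2·1.

27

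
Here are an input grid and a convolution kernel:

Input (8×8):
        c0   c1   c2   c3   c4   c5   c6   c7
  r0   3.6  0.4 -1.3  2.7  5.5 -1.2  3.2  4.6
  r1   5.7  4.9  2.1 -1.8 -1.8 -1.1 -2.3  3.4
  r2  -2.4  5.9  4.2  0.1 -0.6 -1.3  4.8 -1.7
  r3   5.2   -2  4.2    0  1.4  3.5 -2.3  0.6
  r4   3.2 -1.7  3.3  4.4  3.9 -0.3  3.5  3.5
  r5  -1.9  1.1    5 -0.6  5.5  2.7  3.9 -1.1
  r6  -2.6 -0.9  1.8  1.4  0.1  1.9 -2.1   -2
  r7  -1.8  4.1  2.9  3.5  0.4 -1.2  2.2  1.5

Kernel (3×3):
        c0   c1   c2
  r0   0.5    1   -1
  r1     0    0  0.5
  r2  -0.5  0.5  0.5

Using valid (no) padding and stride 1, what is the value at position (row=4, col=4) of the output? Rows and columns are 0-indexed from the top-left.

-0.05

The receptive field on the input at this output position is [3.9 -0.3 3.5 / 5.5 2.7 3.9 / 0.1 1.9 -2.1]. Elementwise product with the kernel and sum: 3.9·0.5 + -0.3·1 + 3.5·-1 + 3.9·0.5 + 0.1·-0.5 + 1.9·0.5 + -2.1·0.5.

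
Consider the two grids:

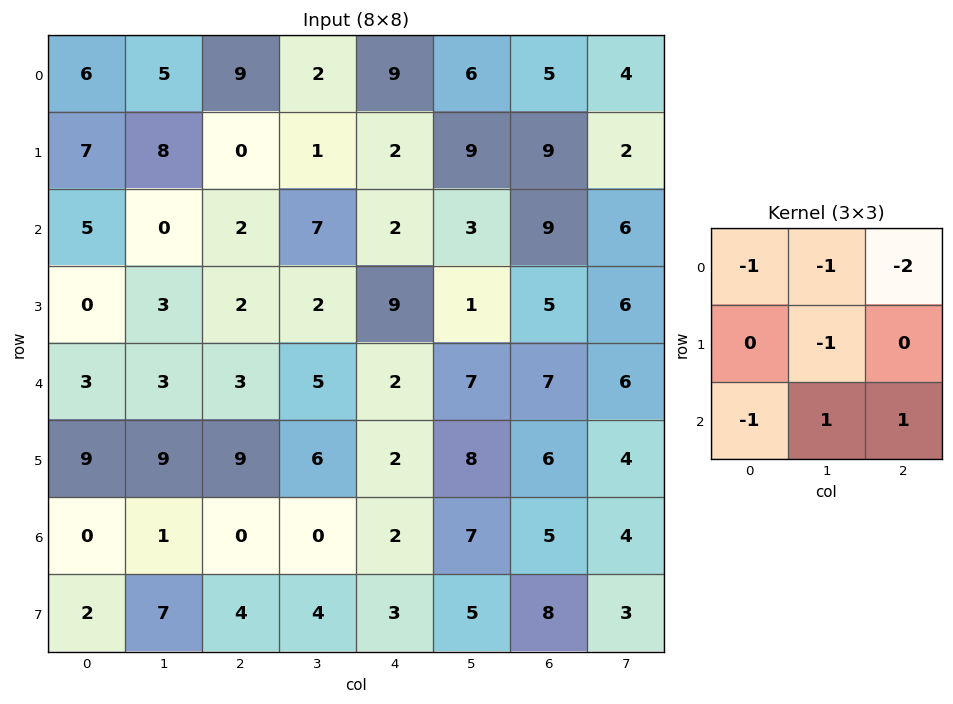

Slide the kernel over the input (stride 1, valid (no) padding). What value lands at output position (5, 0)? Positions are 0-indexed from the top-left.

-28

The receptive field on the input at this output position is [9 9 9 / 0 1 0 / 2 7 4]. Elementwise product with the kernel and sum: 9·-1 + 9·-1 + 9·-2 + 1·-1 + 2·-1 + 7·1 + 4·1.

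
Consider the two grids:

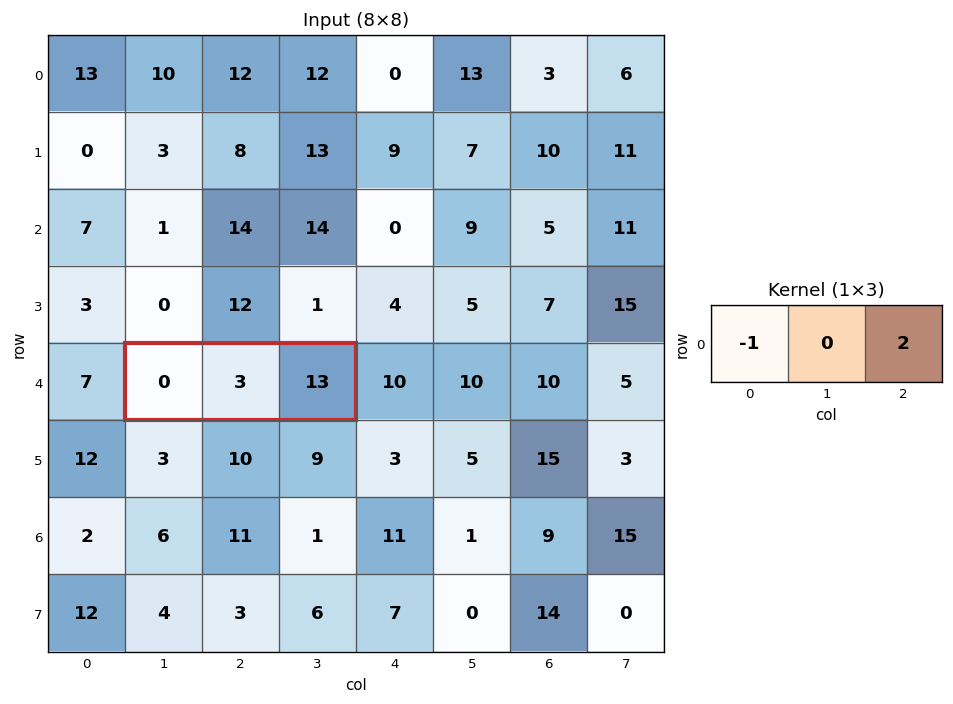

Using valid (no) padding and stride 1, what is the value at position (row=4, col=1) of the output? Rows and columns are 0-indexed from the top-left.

26

The receptive field on the input at this output position is [0 3 13]. Elementwise product with the kernel and sum: 0·-1 + 13·2.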